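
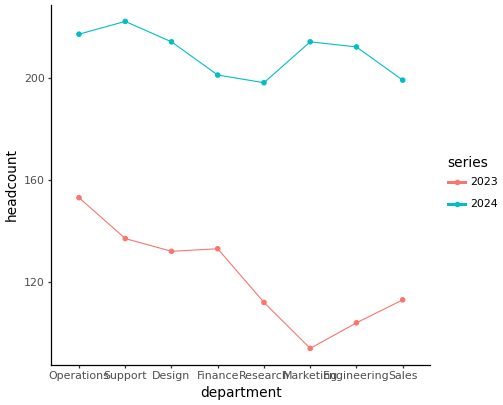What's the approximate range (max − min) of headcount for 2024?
≈ 20

Max Support ≈ 220, min Research ≈ 200; range ≈ 20.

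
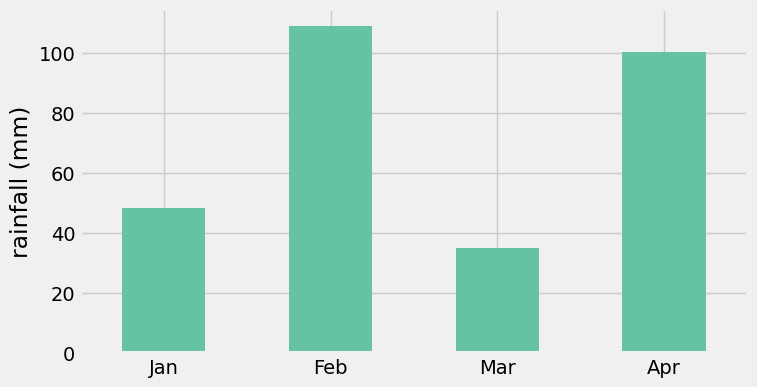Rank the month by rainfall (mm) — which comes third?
Top 4: Feb ≈ 110, Apr ≈ 100, Jan ≈ 50, Mar ≈ 40.

Jan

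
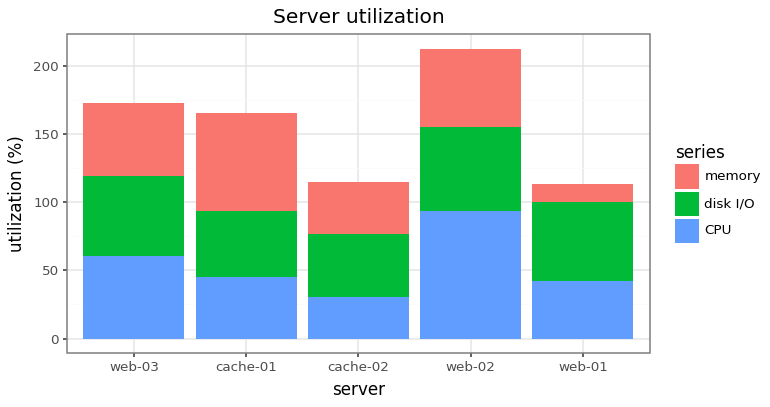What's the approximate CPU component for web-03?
≈ 60

CPU top ≈ 60, bottom ≈ 0; segment ≈ 60.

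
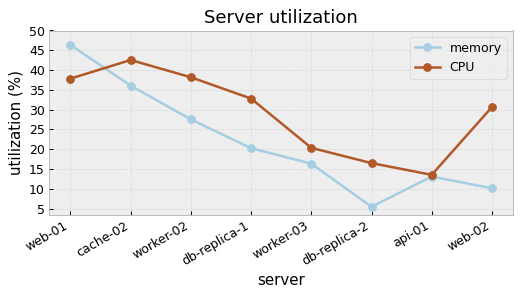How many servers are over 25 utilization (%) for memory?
3

Above 25: web-01, cache-02, worker-02.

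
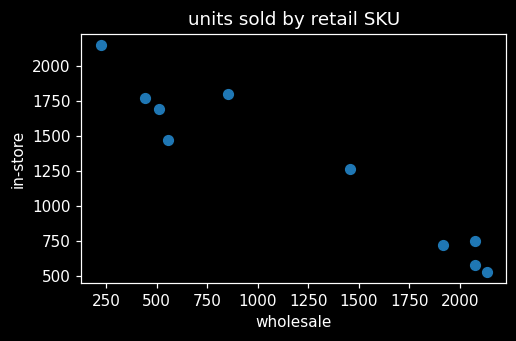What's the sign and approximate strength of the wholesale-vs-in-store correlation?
Points are negatively correlated; strong (|r| ≈ 1.0).

negative, strong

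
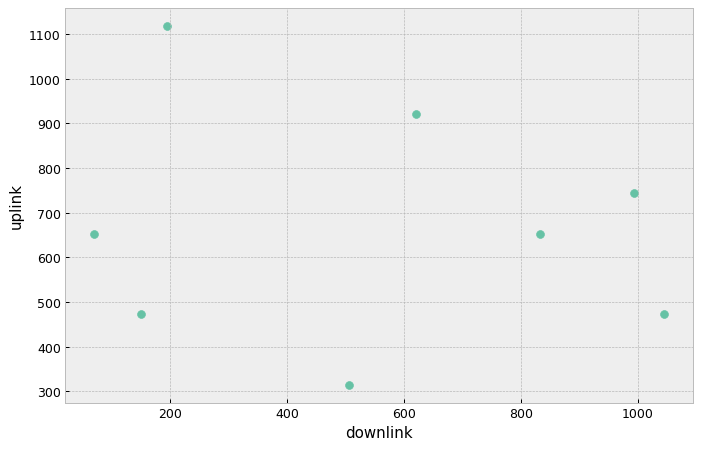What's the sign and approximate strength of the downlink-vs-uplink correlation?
no clear correlation

Points are roughly uncorrelated; weak (|r| ≈ 0.2).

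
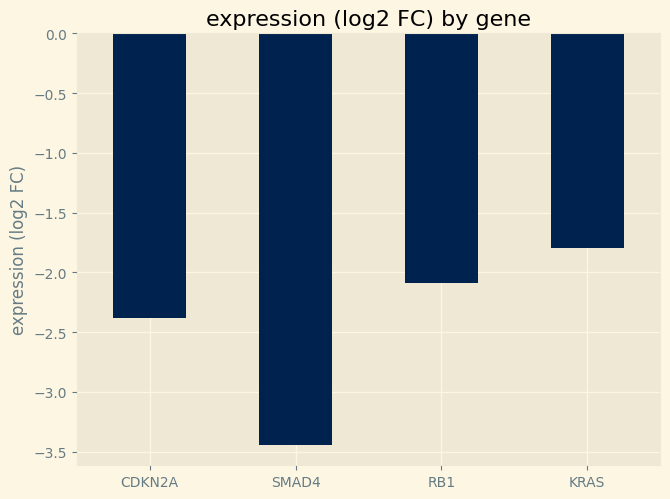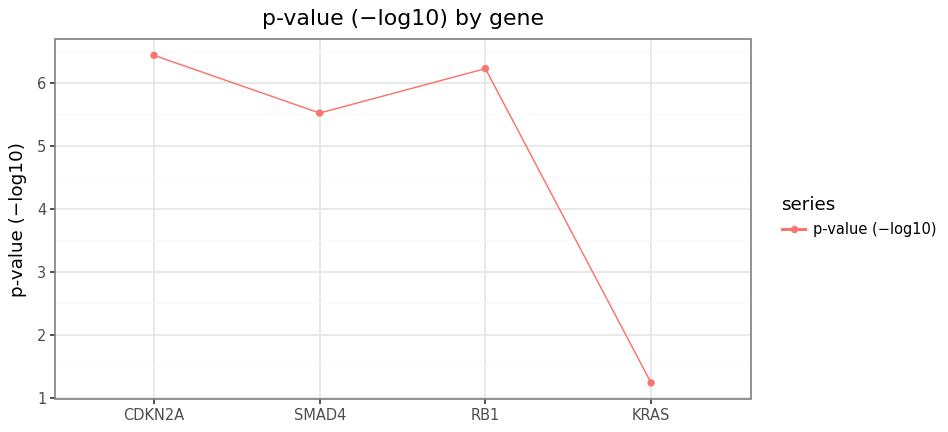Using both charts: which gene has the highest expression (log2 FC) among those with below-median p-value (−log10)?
KRAS

Chart 2 median p-value (−log10) ≈ 6; below-median genes: SMAD4, KRAS. Among those, KRAS has the highest expression (log2 FC) (≈ -2).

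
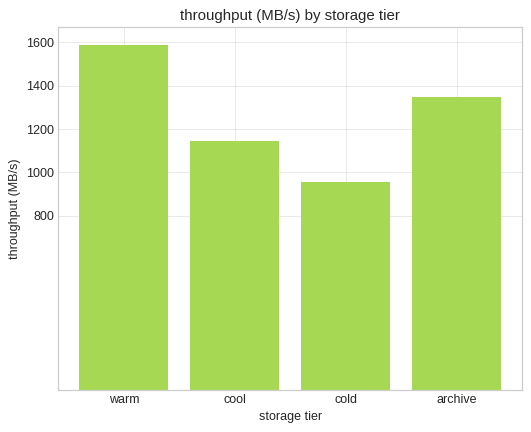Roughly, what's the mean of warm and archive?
≈ 1500

(1600 + 1400) / 2 ≈ 1500.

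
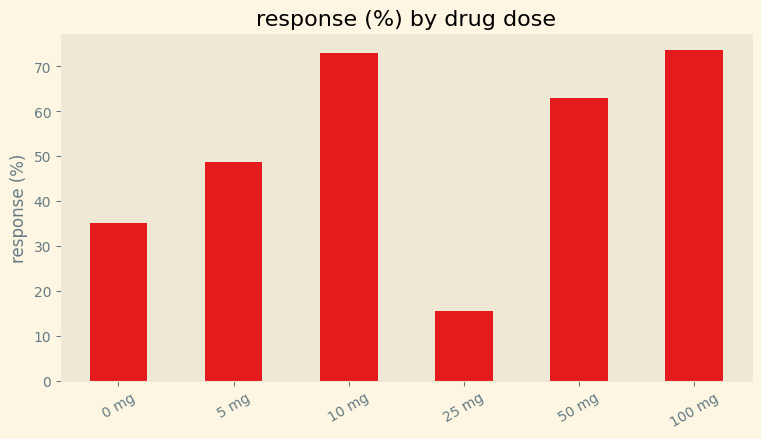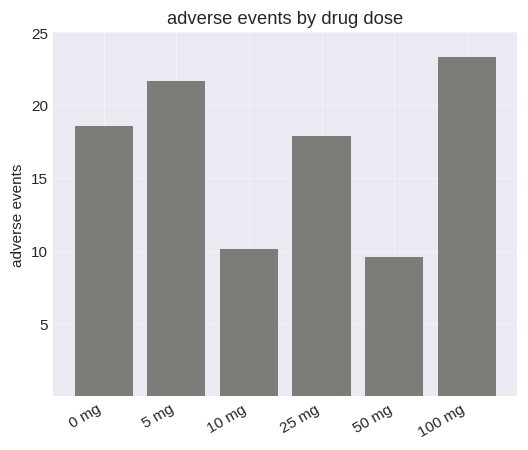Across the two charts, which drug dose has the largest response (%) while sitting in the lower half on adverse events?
Chart 2 median adverse events ≈ 20; below-median drug doses: 10 mg, 25 mg, 50 mg. Among those, 10 mg has the highest response (%) (≈ 70).

10 mg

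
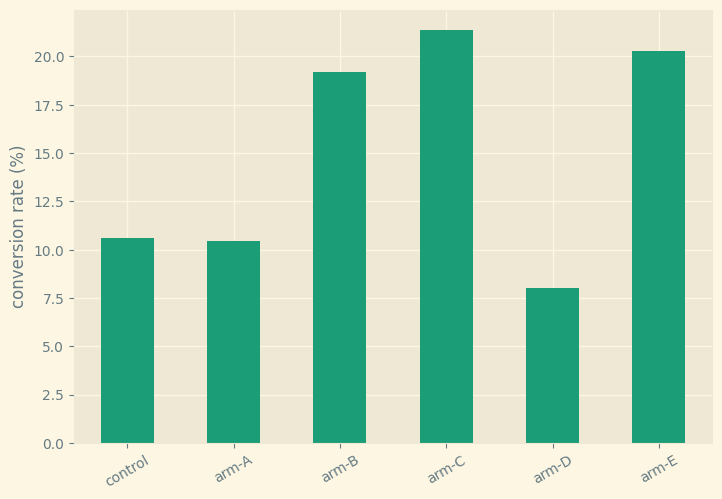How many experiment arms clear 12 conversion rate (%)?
Above 12: arm-B, arm-C, arm-E.

3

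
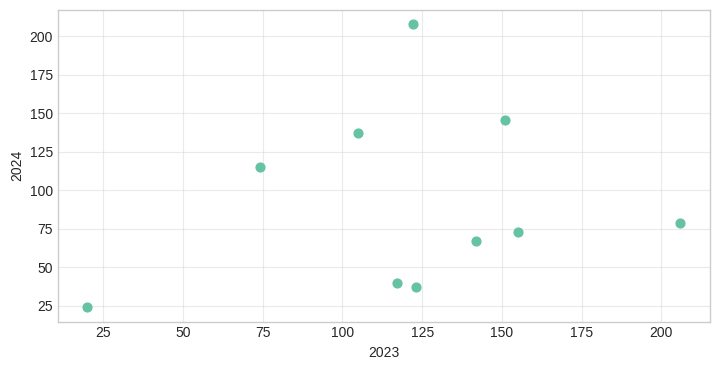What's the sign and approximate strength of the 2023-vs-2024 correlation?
Points are roughly uncorrelated; weak (|r| ≈ 0.2).

no clear correlation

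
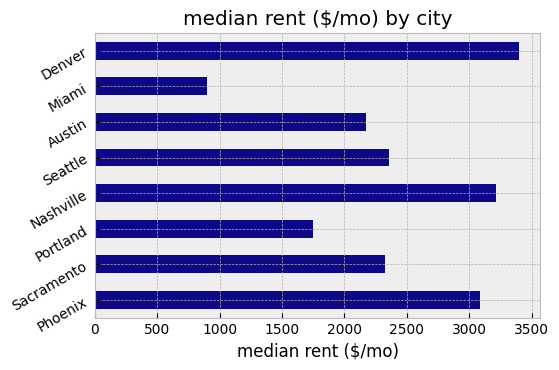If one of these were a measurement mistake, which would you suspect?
Miami ≈ 1000; the rest sit between ≈ 1500 and ≈ 3500.

Miami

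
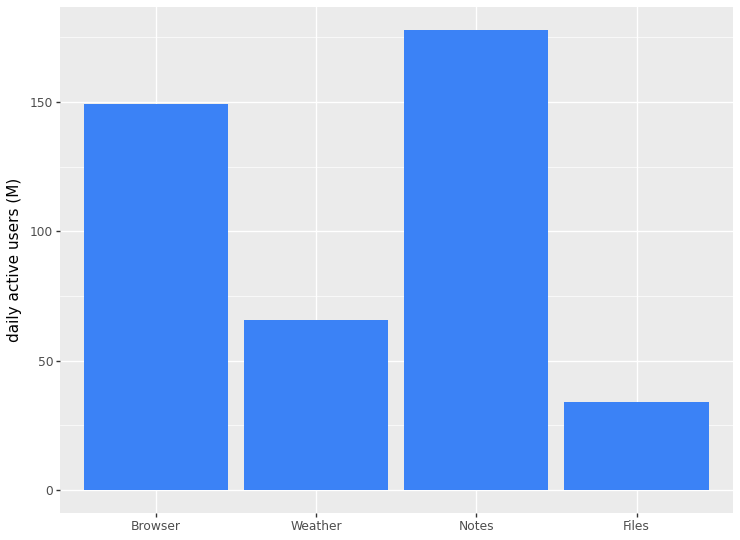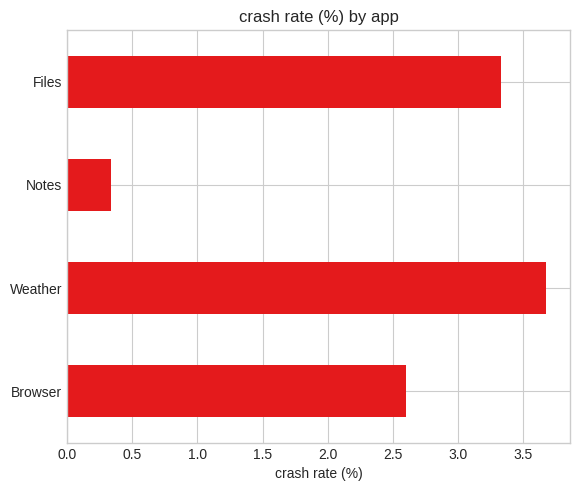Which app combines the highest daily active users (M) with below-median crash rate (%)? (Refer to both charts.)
Notes

Chart 2 median crash rate (%) ≈ 3; below-median apps: Browser, Notes. Among those, Notes has the highest daily active users (M) (≈ 180).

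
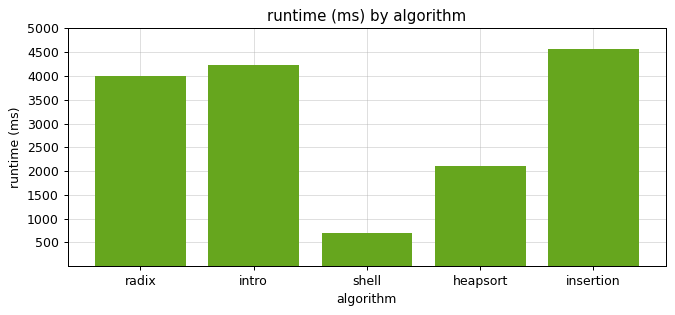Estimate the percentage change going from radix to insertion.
≈ +12.5%

radix ≈ 4000, insertion ≈ 4500; (4500 − 4000) / 4000 ≈ +12.5%.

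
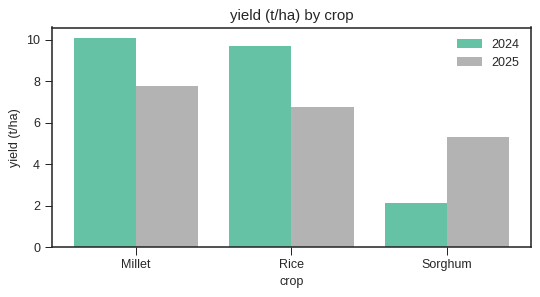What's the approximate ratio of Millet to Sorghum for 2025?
≈ 1.6×

Millet ≈ 8, Sorghum ≈ 5; 8/5 ≈ 1.6.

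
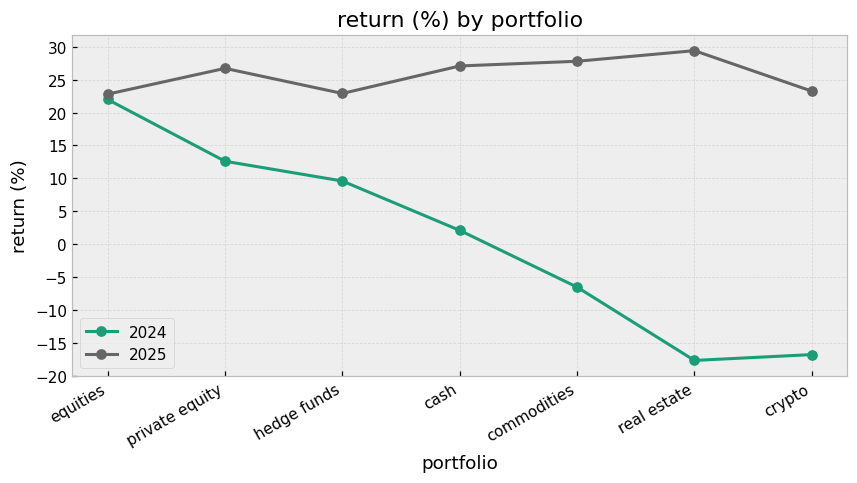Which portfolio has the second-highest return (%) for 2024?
private equity

Top 3 for 2024: equities ≈ 20, private equity ≈ 15, hedge funds ≈ 10.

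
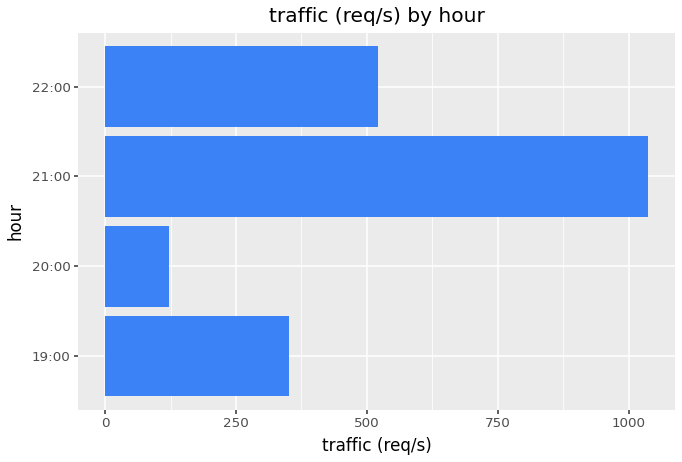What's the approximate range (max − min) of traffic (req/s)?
Max 21:00 ≈ 1000, min 20:00 ≈ 100; range ≈ 900.

≈ 900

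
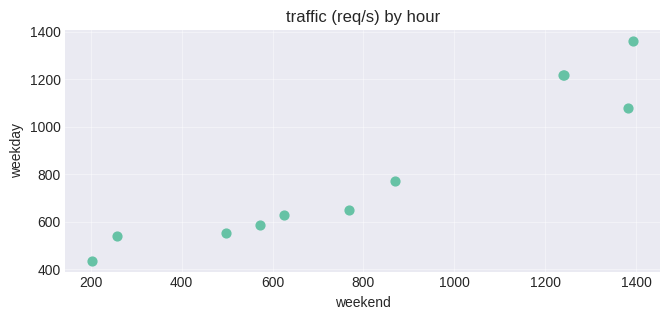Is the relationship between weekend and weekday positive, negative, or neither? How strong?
positive, strong

Points are positively correlated; strong (|r| ≈ 1.0).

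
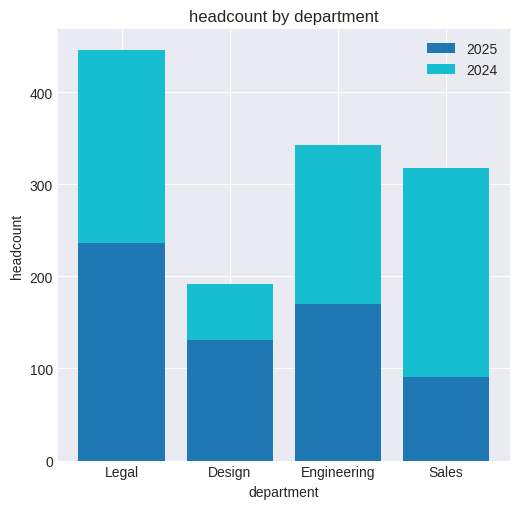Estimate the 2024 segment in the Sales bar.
2024 top ≈ 300, bottom ≈ 100; segment ≈ 200.

≈ 200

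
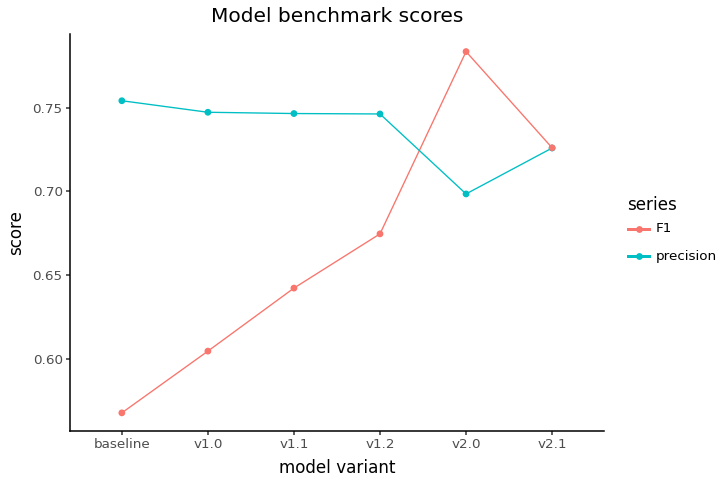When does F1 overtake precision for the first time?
v1.2: F1 ≈ 0.68 vs precision ≈ 0.74 (not yet); v2.0: F1 ≈ 0.78 vs precision ≈ 0.70 (first crossover).

v2.0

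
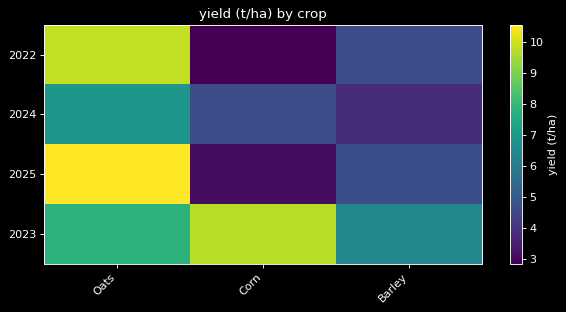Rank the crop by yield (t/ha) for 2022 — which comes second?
Barley

Top 3 for 2022: Oats ≈ 10, Barley ≈ 5, Corn ≈ 3.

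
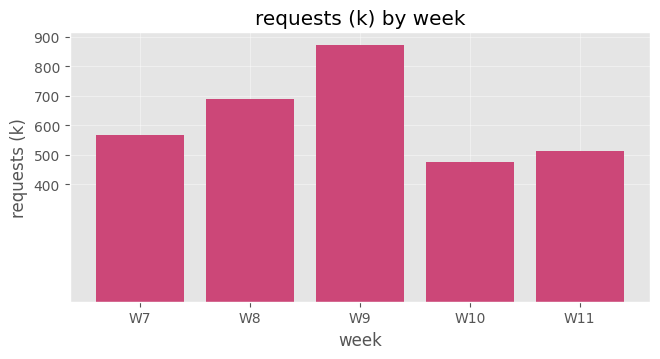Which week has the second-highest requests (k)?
W8

Top 3: W9 ≈ 900, W8 ≈ 700, W7 ≈ 600.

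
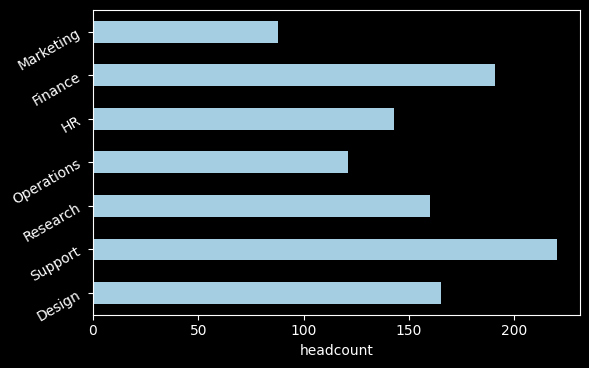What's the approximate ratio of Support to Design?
≈ 1.38×

Support ≈ 220, Design ≈ 160; 220/160 ≈ 1.38.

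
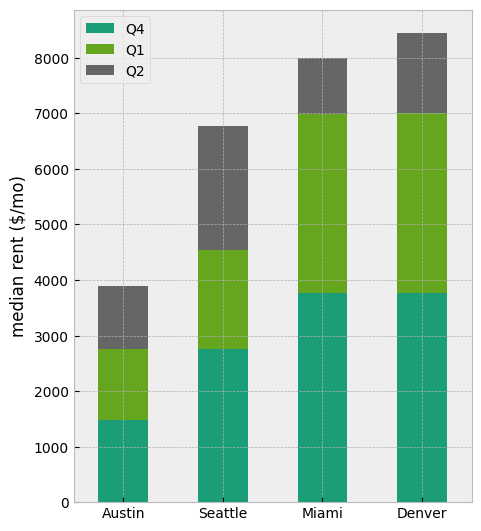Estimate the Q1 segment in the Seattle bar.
Q1 top ≈ 5000, bottom ≈ 3000; segment ≈ 2000.

≈ 2000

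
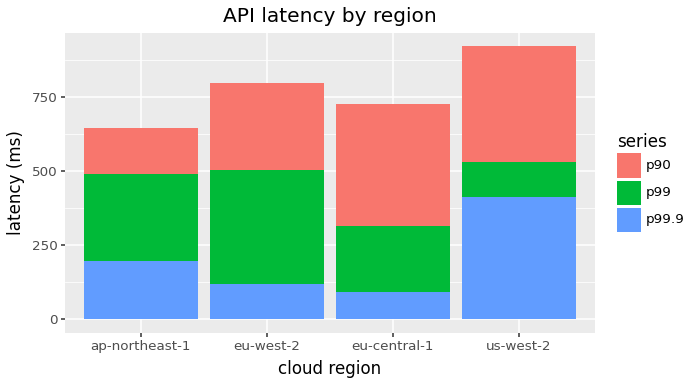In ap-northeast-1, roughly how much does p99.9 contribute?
p99.9 top ≈ 200, bottom ≈ 0; segment ≈ 200.

≈ 200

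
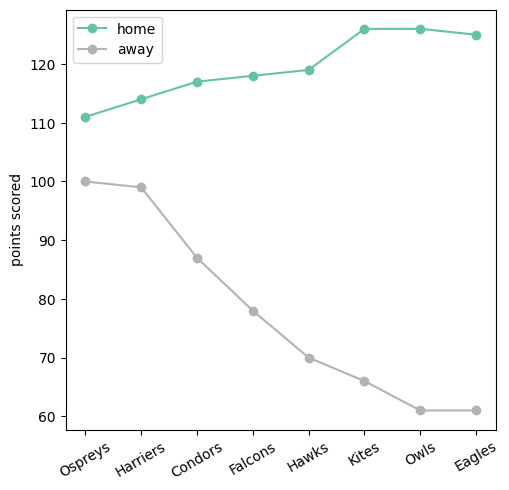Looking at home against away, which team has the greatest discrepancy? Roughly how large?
Owls: home ≈ 130, away ≈ 60 → gap ≈ 70. Next-largest (Eagles) is only ≈ 60.

Owls, ≈ 70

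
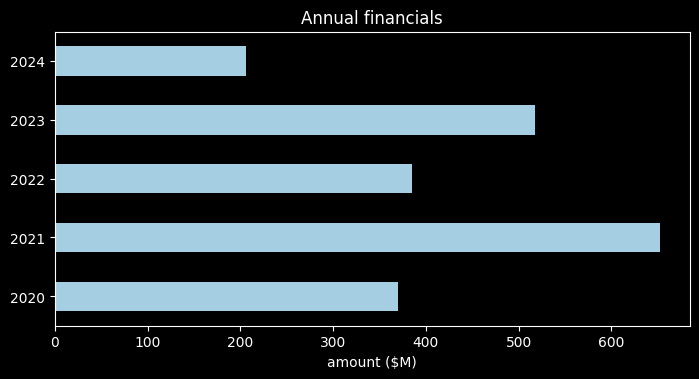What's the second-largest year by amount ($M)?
2023

Top 3: 2021 ≈ 700, 2023 ≈ 500, 2022 ≈ 400.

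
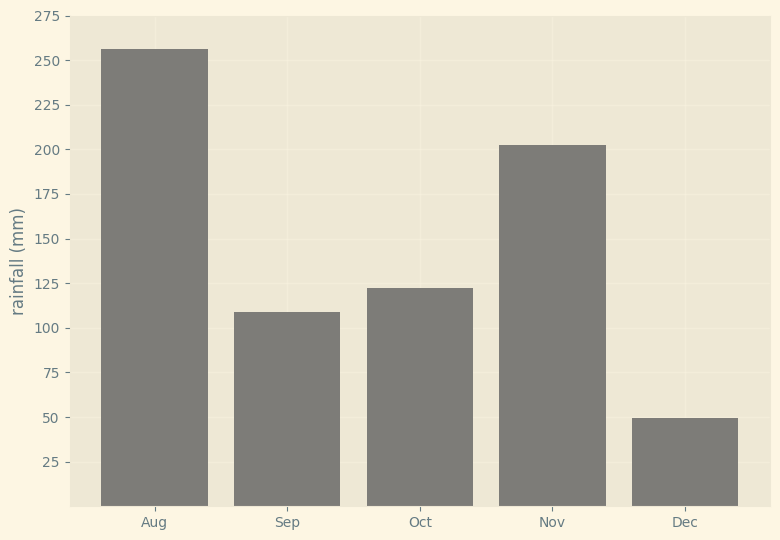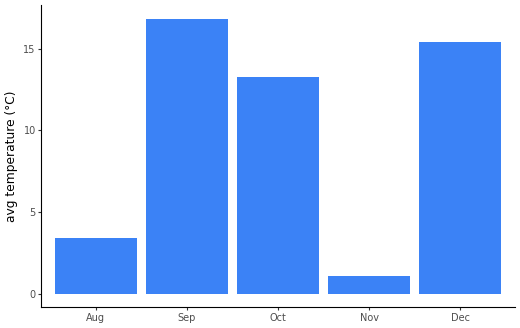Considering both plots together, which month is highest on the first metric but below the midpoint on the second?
Aug

Chart 2 median avg temperature (°C) ≈ 14; below-median months: Aug, Nov. Among those, Aug has the highest rainfall (mm) (≈ 250).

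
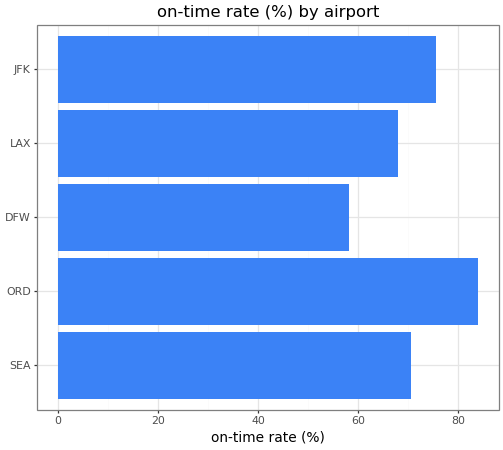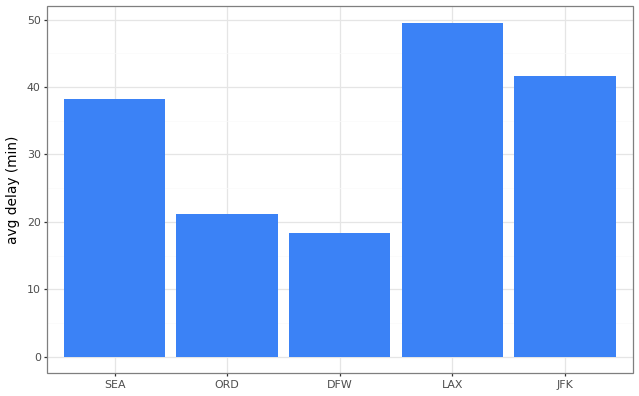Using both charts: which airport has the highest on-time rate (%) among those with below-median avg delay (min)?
Chart 2 median avg delay (min) ≈ 40; below-median airports: ORD, DFW. Among those, ORD has the highest on-time rate (%) (≈ 80).

ORD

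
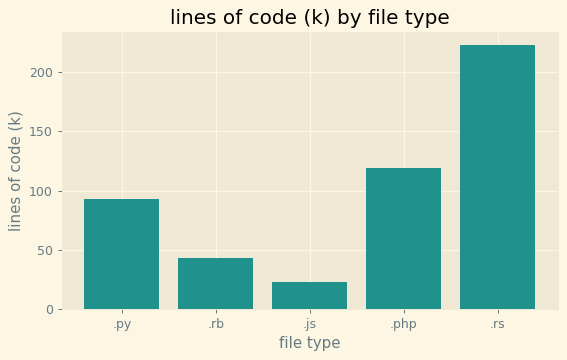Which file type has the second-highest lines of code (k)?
Top 3: .rs ≈ 220, .php ≈ 120, .py ≈ 100.

.php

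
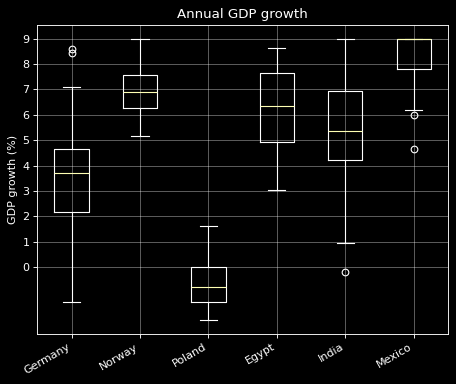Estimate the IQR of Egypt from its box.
Q3 ≈ 8, Q1 ≈ 5; IQR ≈ 3.

≈ 3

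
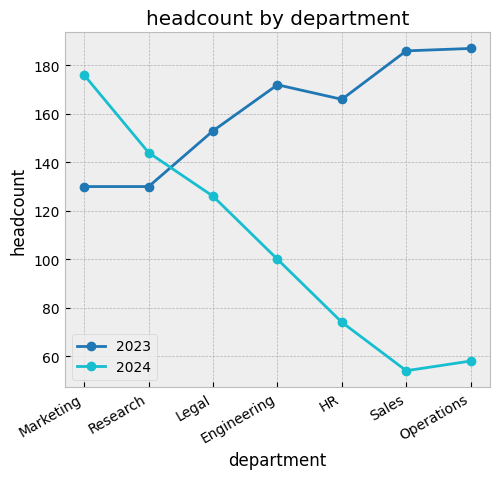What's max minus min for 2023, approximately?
≈ 60

Max Operations ≈ 180, min Marketing ≈ 120; range ≈ 60.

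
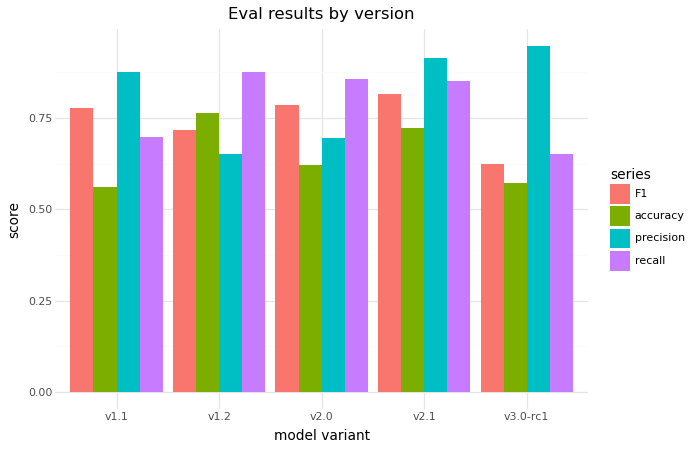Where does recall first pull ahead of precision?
v1.1: recall ≈ 0.7 vs precision ≈ 0.9 (not yet); v1.2: recall ≈ 0.9 vs precision ≈ 0.7 (first crossover).

v1.2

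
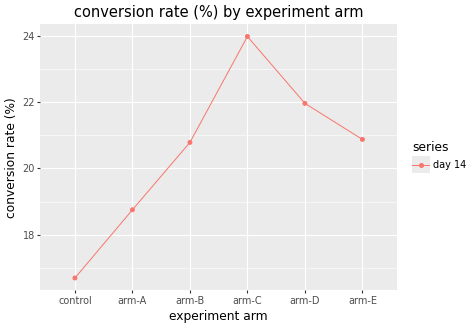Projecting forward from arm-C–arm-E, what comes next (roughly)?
≈ 19.5

Last three: 24, 22, 21 → slope ≈ -1.5/step → next ≈ 19.5.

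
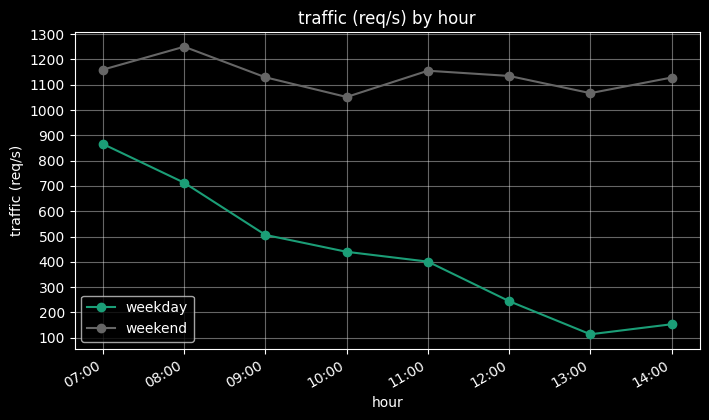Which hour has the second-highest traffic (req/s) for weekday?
08:00

Top 3 for weekday: 07:00 ≈ 900, 08:00 ≈ 700, 09:00 ≈ 500.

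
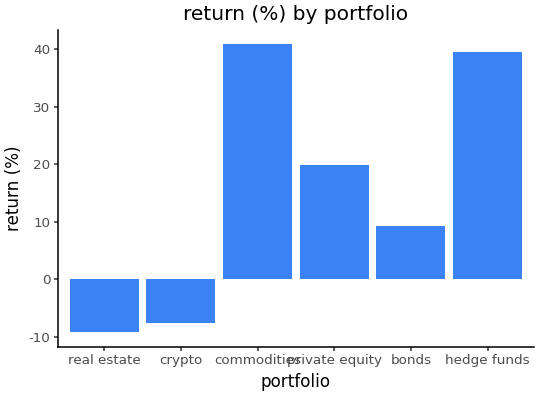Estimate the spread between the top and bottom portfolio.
Max commodities ≈ 40, min real estate ≈ -10; range ≈ 50.

≈ 50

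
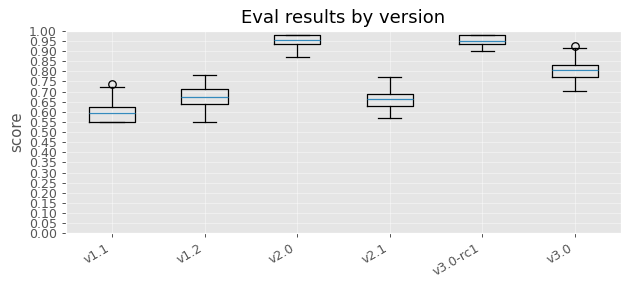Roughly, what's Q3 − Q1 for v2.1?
≈ 0.05

Q3 ≈ 0.70, Q1 ≈ 0.65; IQR ≈ 0.05.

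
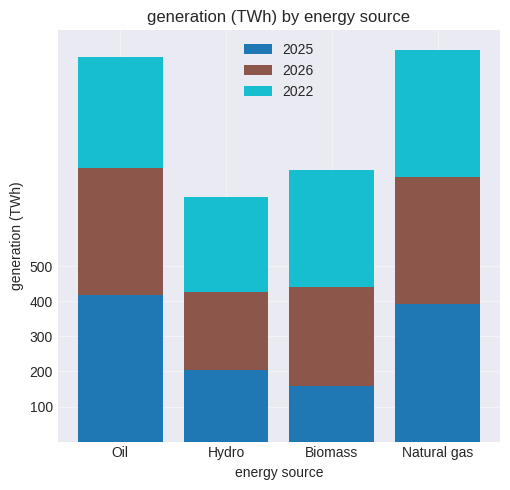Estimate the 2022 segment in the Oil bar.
2022 top ≈ 1100, bottom ≈ 800; segment ≈ 300.

≈ 300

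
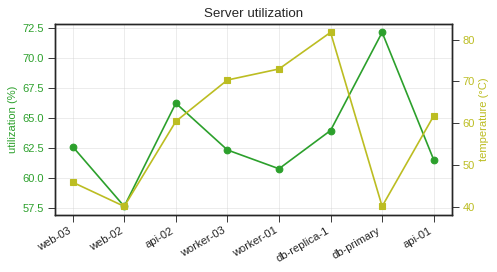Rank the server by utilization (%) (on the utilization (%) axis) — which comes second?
api-02

Top 3 (on the utilization (%) axis): db-primary ≈ 72, api-02 ≈ 66, db-replica-1 ≈ 64.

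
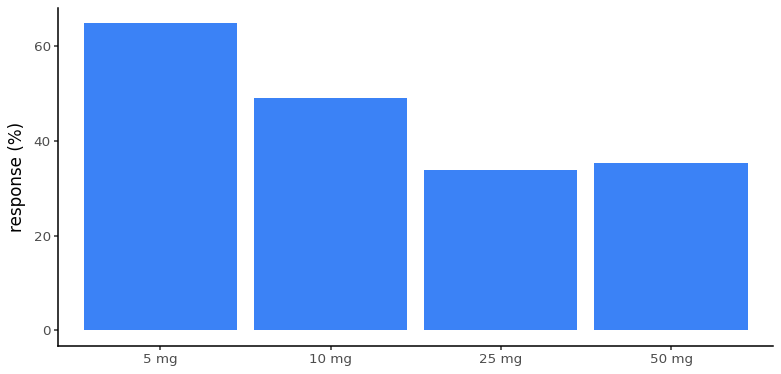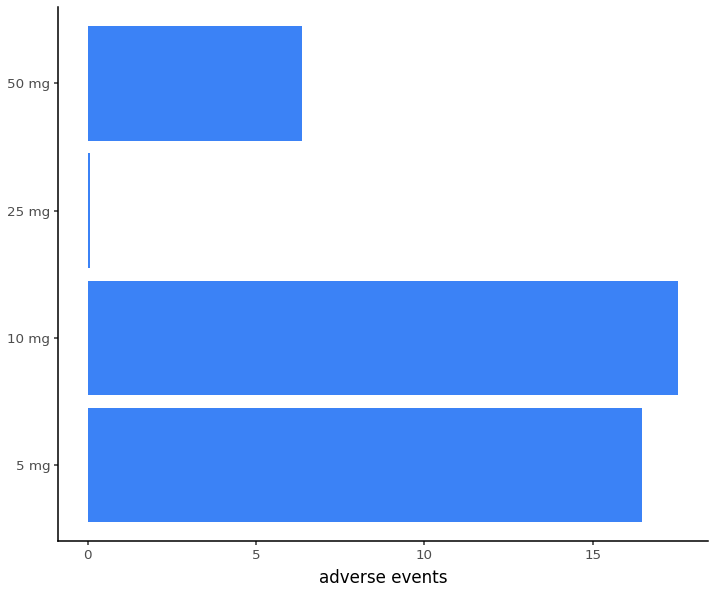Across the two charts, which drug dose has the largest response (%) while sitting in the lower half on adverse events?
Chart 2 median adverse events ≈ 12; below-median drug doses: 25 mg, 50 mg. Among those, 50 mg has the highest response (%) (≈ 40).

50 mg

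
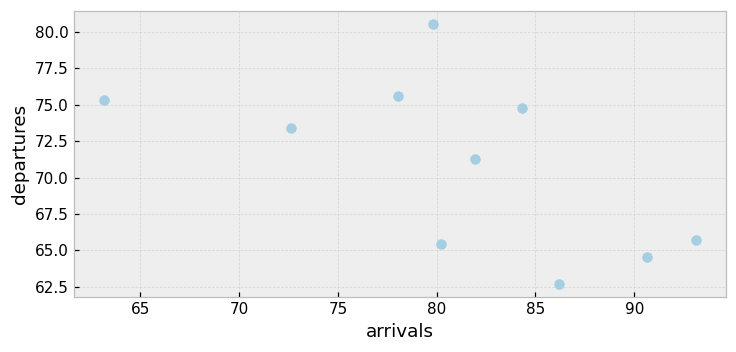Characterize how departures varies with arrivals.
Points are negatively correlated; moderate (|r| ≈ 0.6).

negative, moderate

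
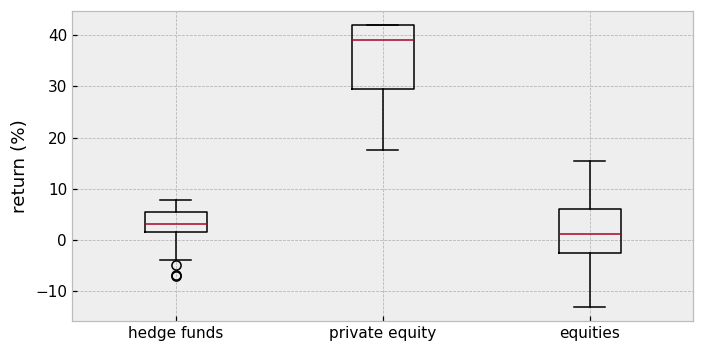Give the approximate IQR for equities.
Q3 ≈ 5, Q1 ≈ -5; IQR ≈ 10.

≈ 10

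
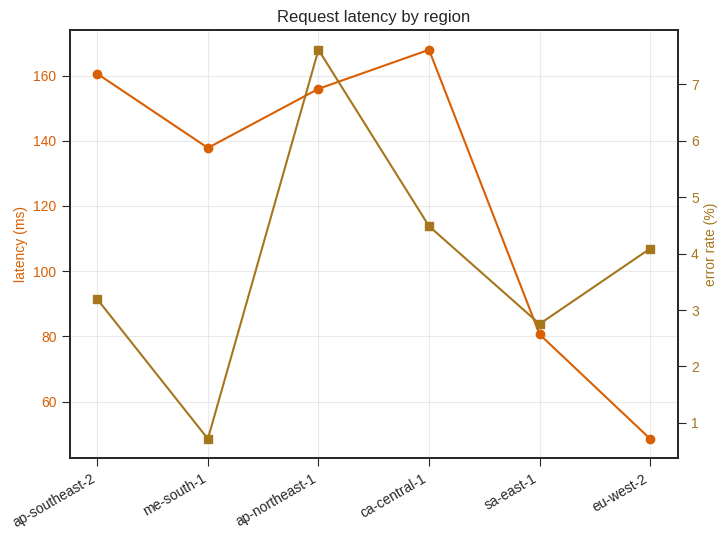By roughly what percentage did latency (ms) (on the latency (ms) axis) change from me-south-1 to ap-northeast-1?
≈ +14.3%

me-south-1 ≈ 140, ap-northeast-1 ≈ 160; (160 − 140) / 140 ≈ +14.3%.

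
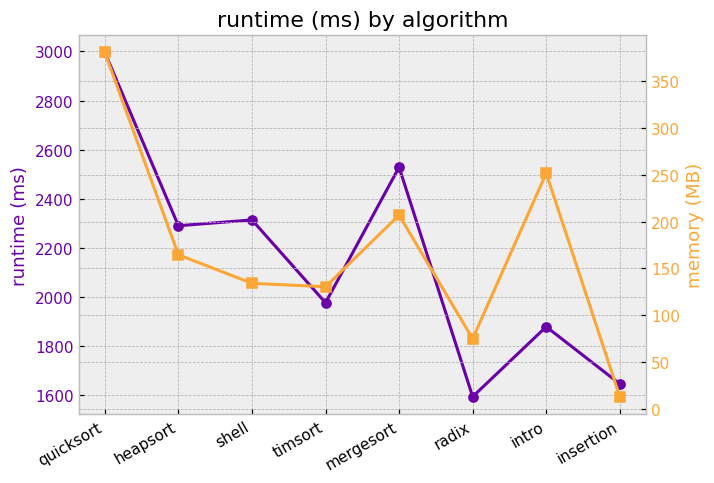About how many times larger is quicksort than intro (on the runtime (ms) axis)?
quicksort ≈ 3000, intro ≈ 1800; 3000/1800 ≈ 1.67.

≈ 1.67×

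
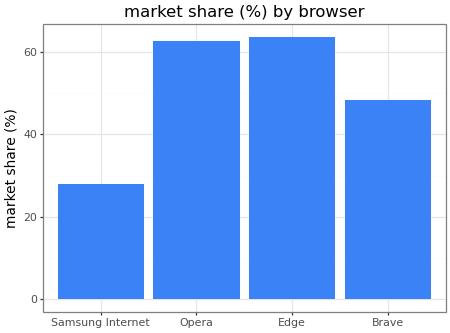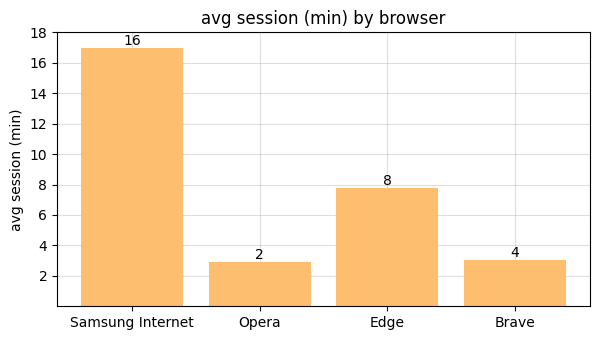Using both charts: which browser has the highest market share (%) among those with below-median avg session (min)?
Opera

Chart 2 median avg session (min) ≈ 6; below-median browsers: Opera, Brave. Among those, Opera has the highest market share (%) (≈ 60).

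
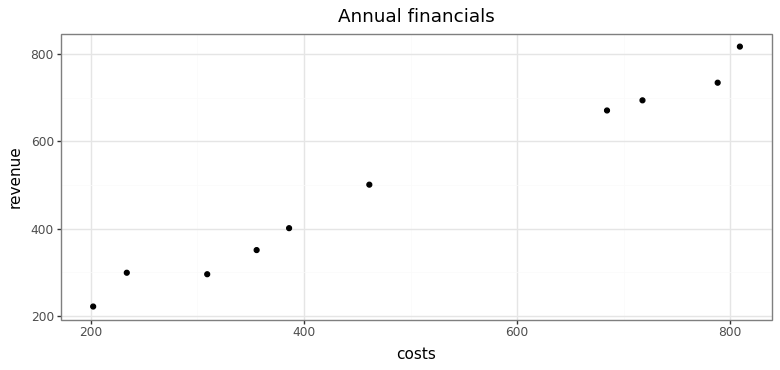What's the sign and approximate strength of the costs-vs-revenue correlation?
Points are positively correlated; strong (|r| ≈ 1.0).

positive, strong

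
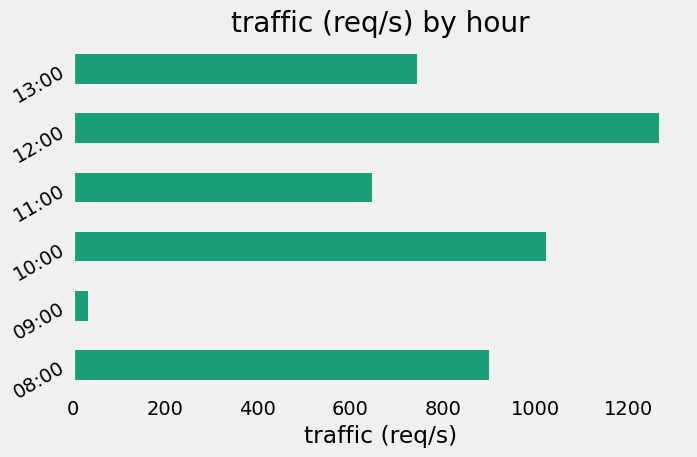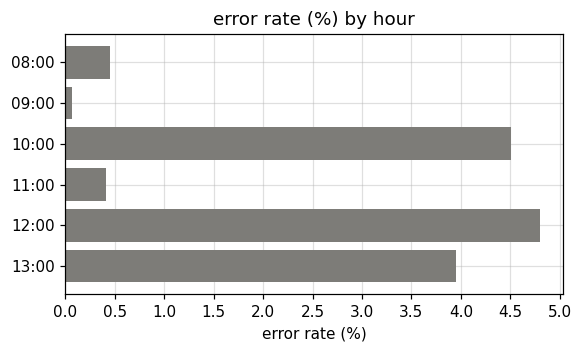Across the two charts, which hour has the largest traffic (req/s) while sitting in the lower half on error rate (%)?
Chart 2 median error rate (%) ≈ 2; below-median hours: 08:00, 09:00, 11:00. Among those, 08:00 has the highest traffic (req/s) (≈ 1000).

08:00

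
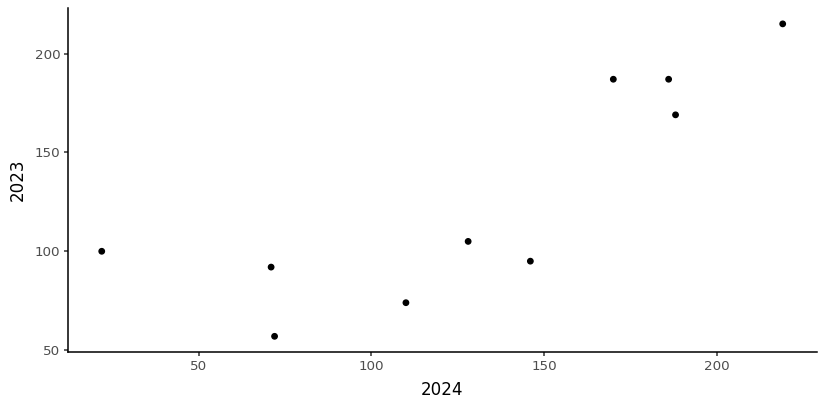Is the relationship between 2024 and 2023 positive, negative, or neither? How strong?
positive, strong

Points are positively correlated; strong (|r| ≈ 0.8).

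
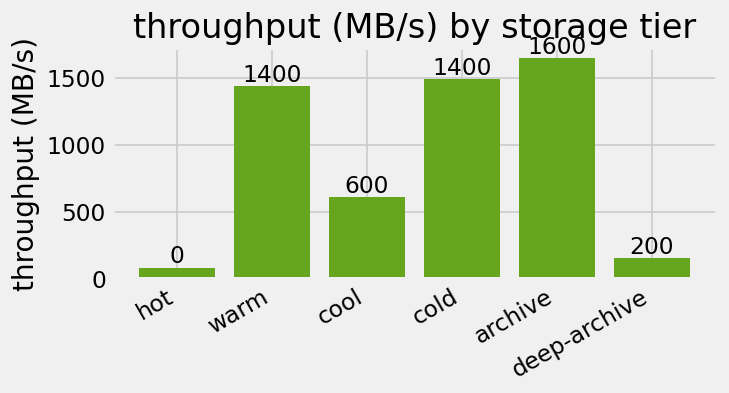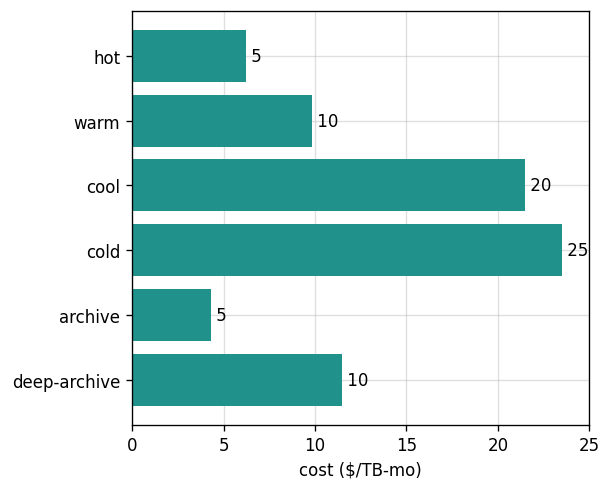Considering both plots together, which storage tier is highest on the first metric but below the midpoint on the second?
Chart 2 median cost ($/TB-mo) ≈ 10; below-median storage tiers: hot, warm, archive. Among those, archive has the highest throughput (MB/s) (≈ 1600).

archive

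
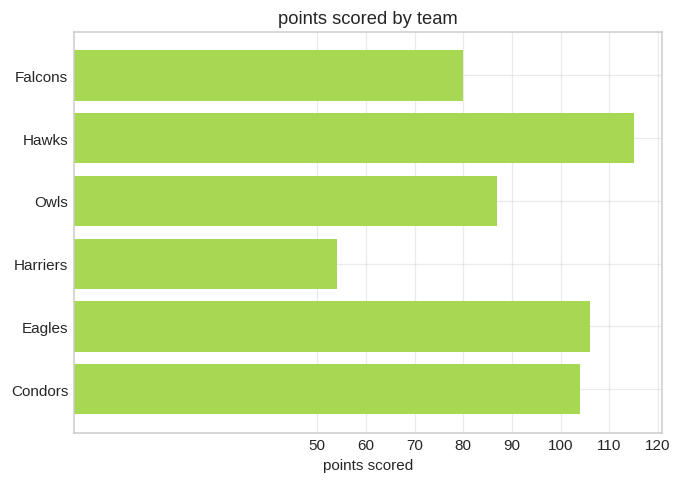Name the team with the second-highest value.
Eagles

Top 3: Hawks ≈ 120, Eagles ≈ 110, Condors ≈ 100.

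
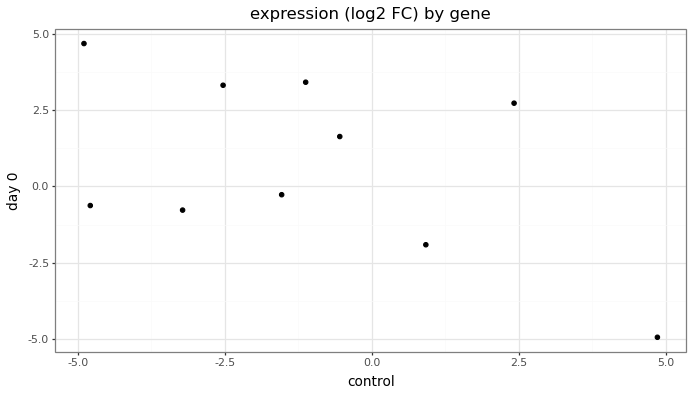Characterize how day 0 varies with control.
negative, moderate

Points are negatively correlated; moderate (|r| ≈ 0.5).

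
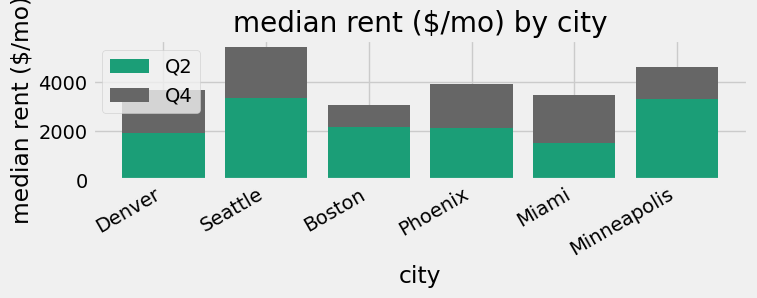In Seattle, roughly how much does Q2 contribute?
Q2 top ≈ 3500, bottom ≈ 0; segment ≈ 3500.

≈ 3500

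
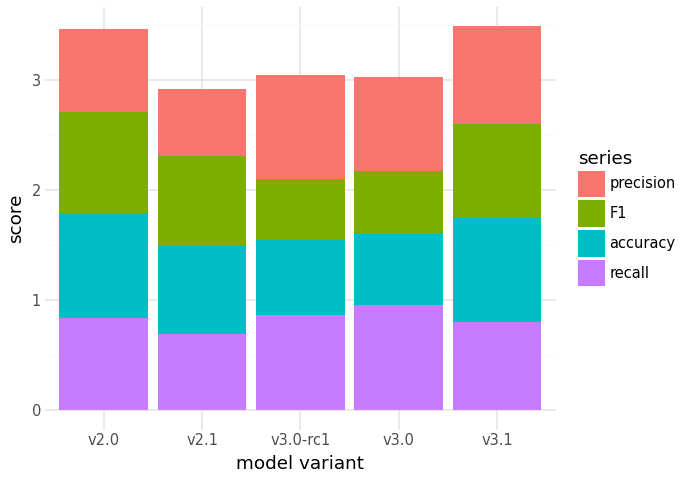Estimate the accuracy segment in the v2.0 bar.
≈ 1.0

accuracy top ≈ 2.0, bottom ≈ 1.0; segment ≈ 1.0.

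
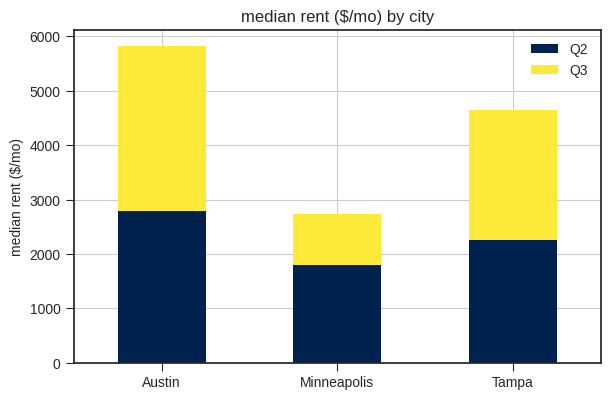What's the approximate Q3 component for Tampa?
≈ 2000

Q3 top ≈ 4500, bottom ≈ 2500; segment ≈ 2000.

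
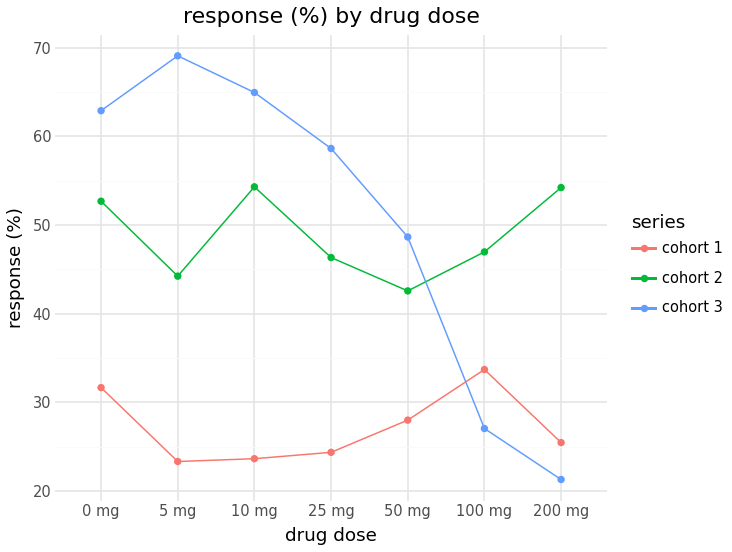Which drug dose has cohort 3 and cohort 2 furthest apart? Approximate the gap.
200 mg: cohort 3 ≈ 20, cohort 2 ≈ 55 → gap ≈ 35. Next-largest (5 mg) is only ≈ 25.

200 mg, ≈ 35 %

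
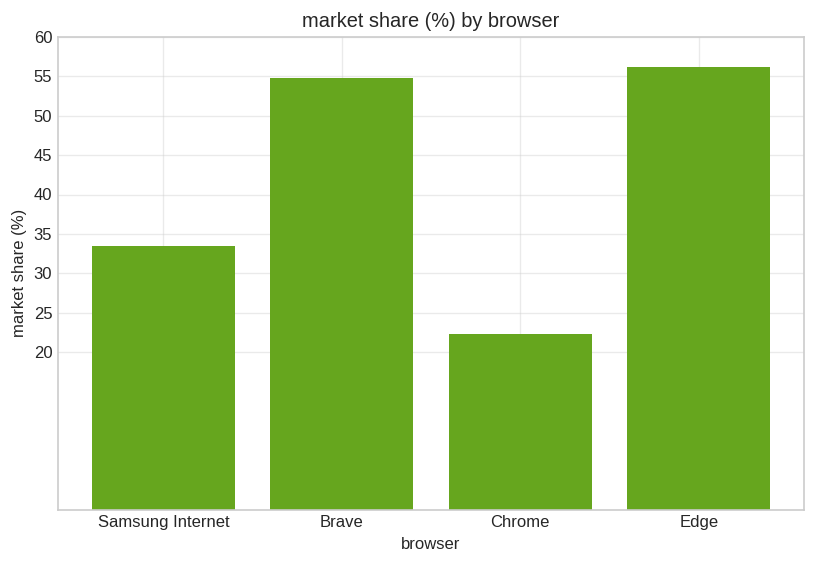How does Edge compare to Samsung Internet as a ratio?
≈ 1.57×

Edge ≈ 55, Samsung Internet ≈ 35; 55/35 ≈ 1.57.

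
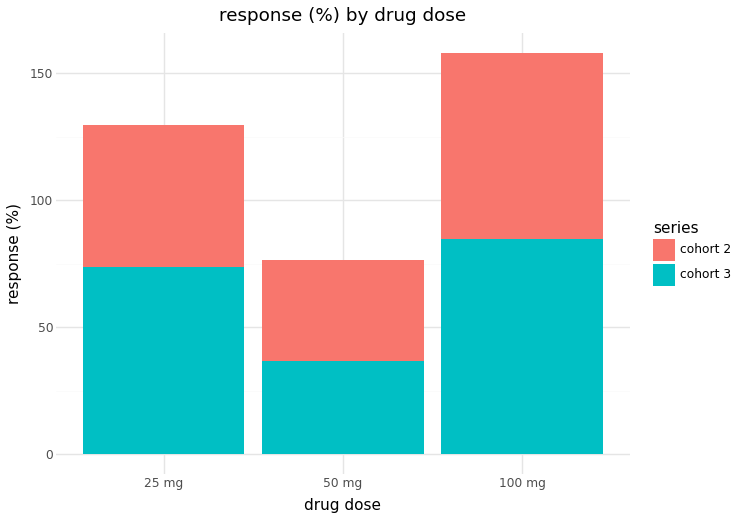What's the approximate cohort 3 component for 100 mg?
cohort 3 top ≈ 80, bottom ≈ 0; segment ≈ 80.

≈ 80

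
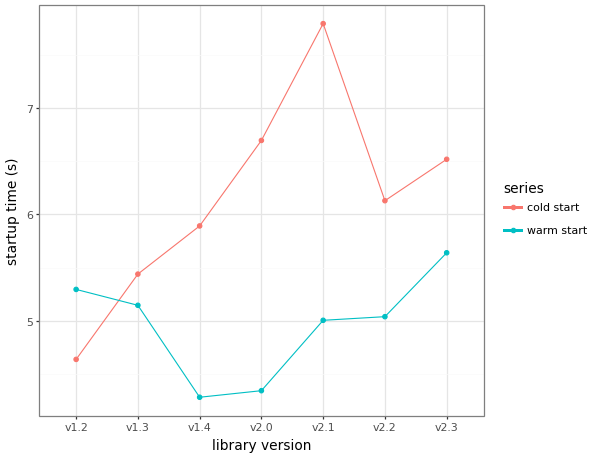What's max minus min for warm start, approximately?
Max v2.3 ≈ 5.5, min v1.4 ≈ 4.5; range ≈ 1.0.

≈ 1.0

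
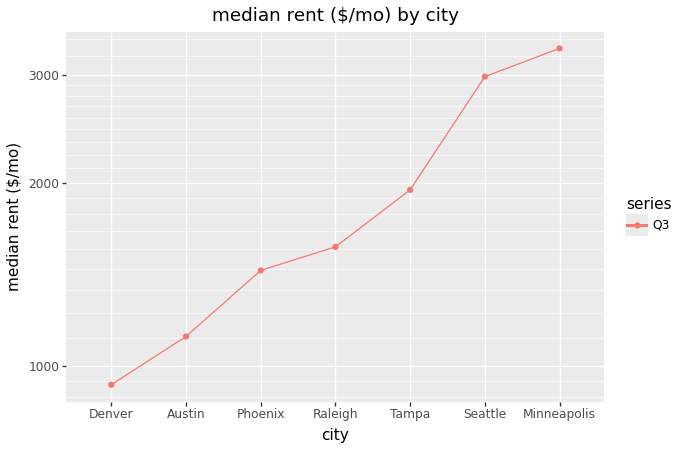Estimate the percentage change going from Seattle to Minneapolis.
≈ +13.3%

Seattle ≈ 3000, Minneapolis ≈ 3400; (3400 − 3000) / 3000 ≈ +13.3%.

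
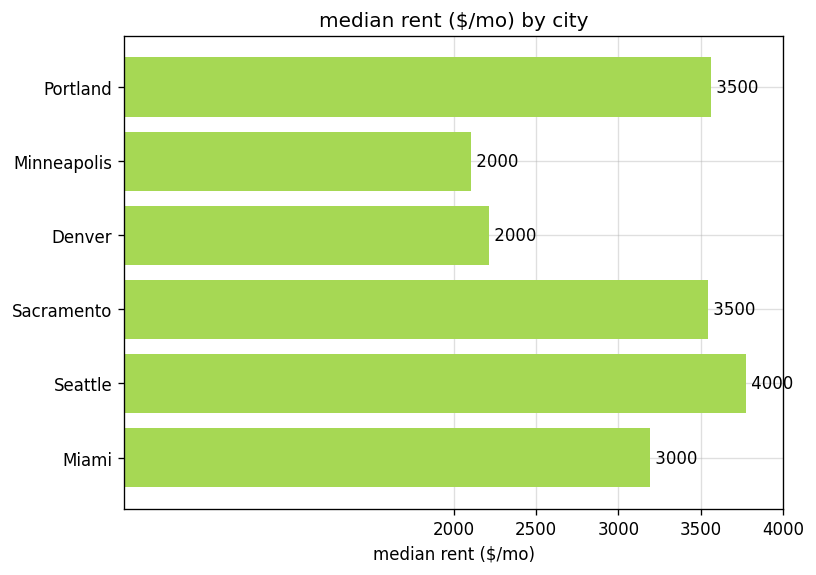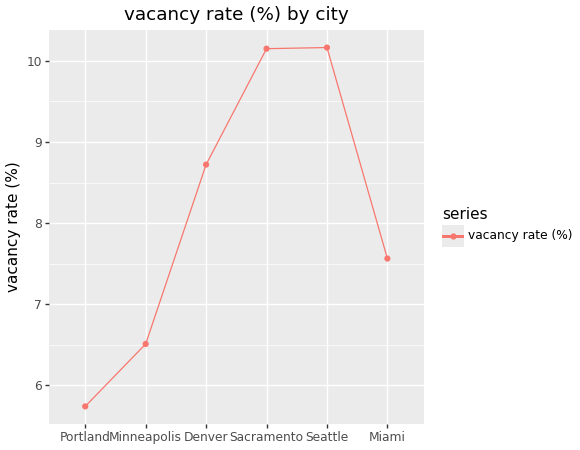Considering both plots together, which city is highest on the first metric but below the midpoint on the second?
Chart 2 median vacancy rate (%) ≈ 8; below-median cities: Portland, Minneapolis, Miami. Among those, Portland has the highest median rent ($/mo) (≈ 3500).

Portland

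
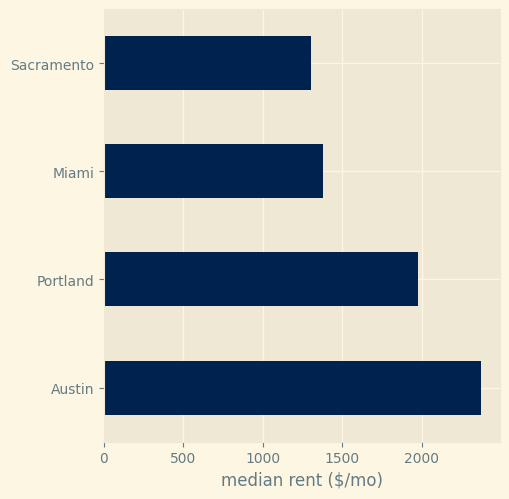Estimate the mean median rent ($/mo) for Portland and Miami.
(2000 + 1400) / 2 ≈ 1700.

≈ 1700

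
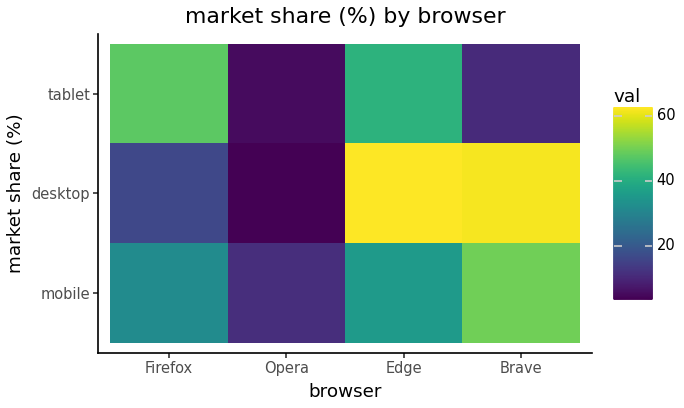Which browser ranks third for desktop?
Firefox

Top 4 for desktop: Edge ≈ 65, Brave ≈ 60, Firefox ≈ 15, Opera ≈ 5.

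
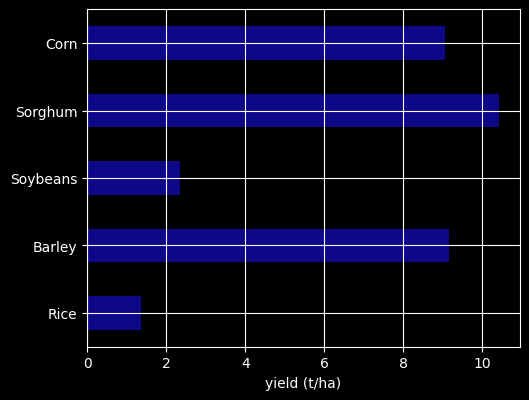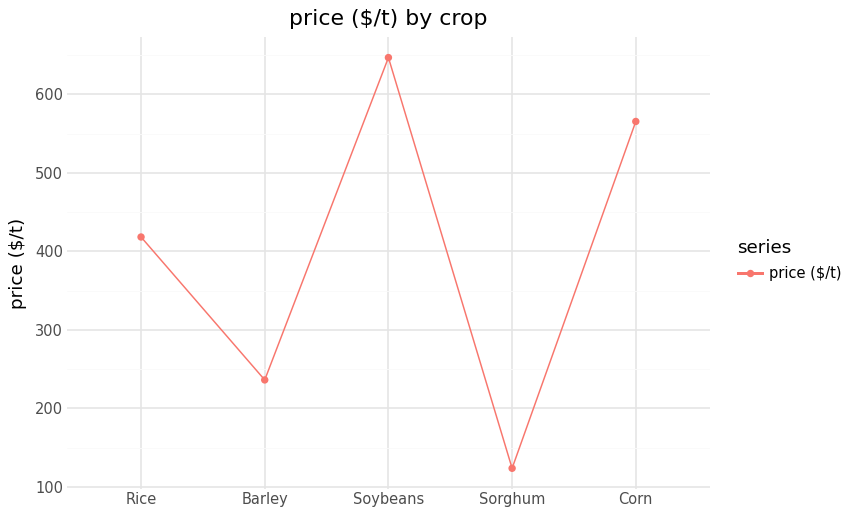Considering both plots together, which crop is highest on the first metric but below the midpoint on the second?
Chart 2 median price ($/t) ≈ 400; below-median crops: Barley, Sorghum. Among those, Sorghum has the highest yield (t/ha) (≈ 10).

Sorghum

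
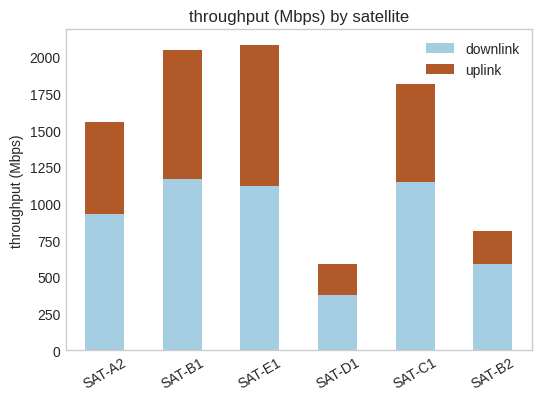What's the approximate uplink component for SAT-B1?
≈ 800

uplink top ≈ 2000, bottom ≈ 1200; segment ≈ 800.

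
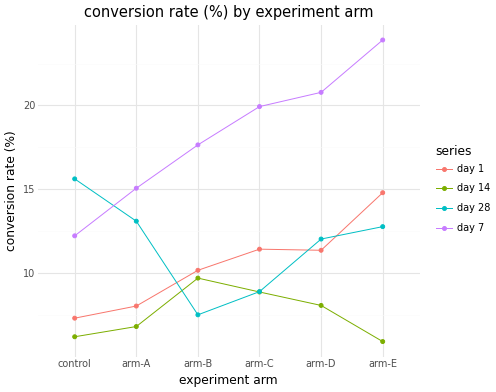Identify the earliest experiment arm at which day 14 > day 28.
arm-B

arm-A: day 14 ≈ 6 vs day 28 ≈ 14 (not yet); arm-B: day 14 ≈ 10 vs day 28 ≈ 8 (first crossover).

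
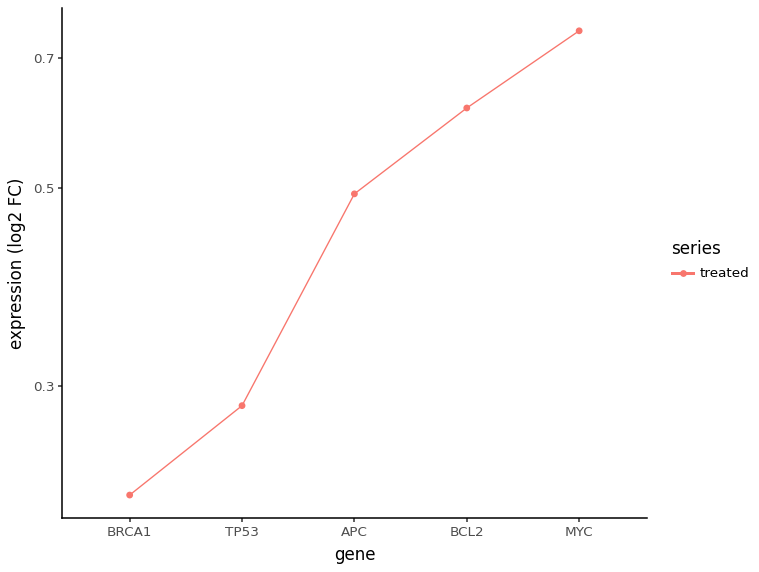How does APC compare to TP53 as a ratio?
≈ 1.67×

APC ≈ 0.50, TP53 ≈ 0.30; 0.50/0.30 ≈ 1.67.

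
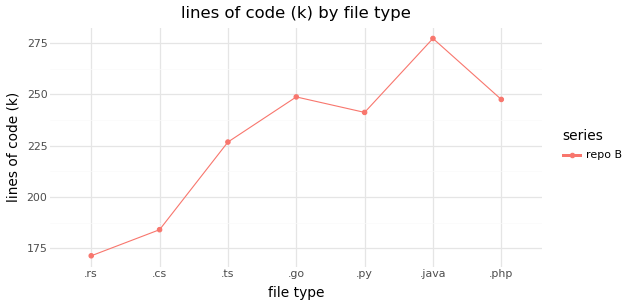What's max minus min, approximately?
≈ 110

Max .java ≈ 280, min .rs ≈ 170; range ≈ 110.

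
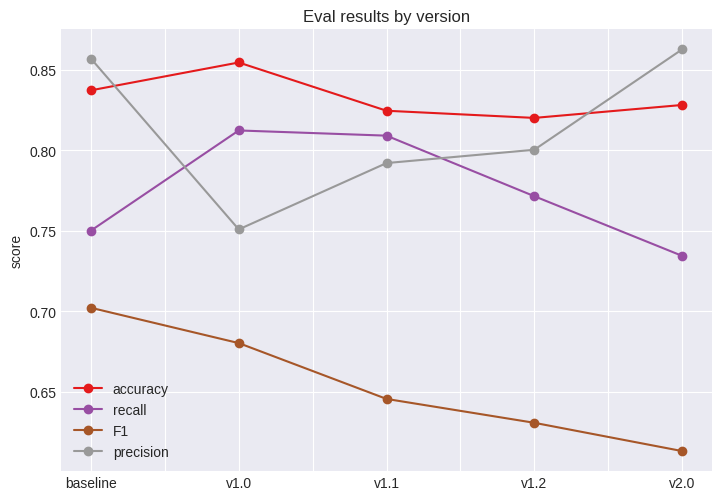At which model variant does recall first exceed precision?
v1.0

baseline: recall ≈ 0.75 vs precision ≈ 0.85 (not yet); v1.0: recall ≈ 0.80 vs precision ≈ 0.75 (first crossover).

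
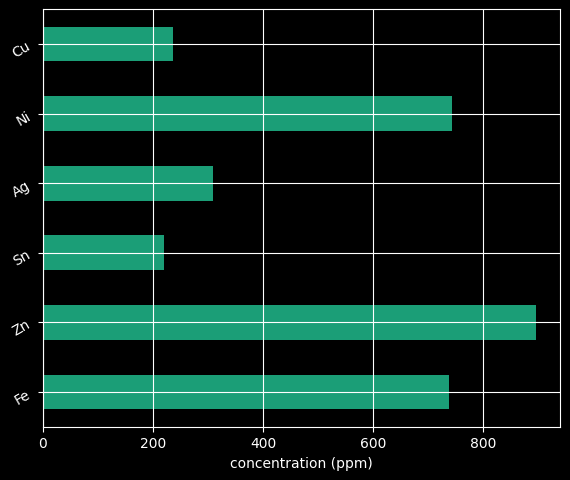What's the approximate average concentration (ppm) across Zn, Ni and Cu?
≈ 600

(900 + 700 + 200) / 3 ≈ 600.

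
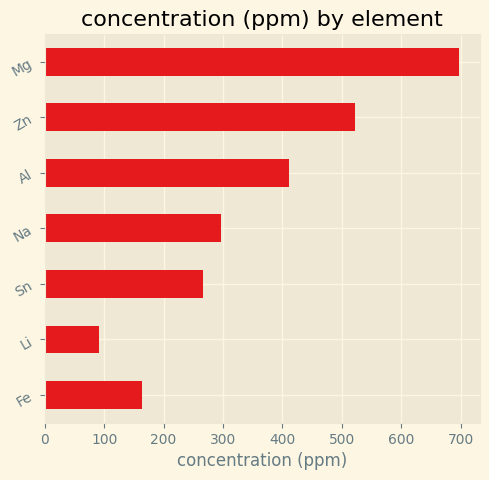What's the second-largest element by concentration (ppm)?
Zn

Top 3: Mg ≈ 700, Zn ≈ 500, Al ≈ 400.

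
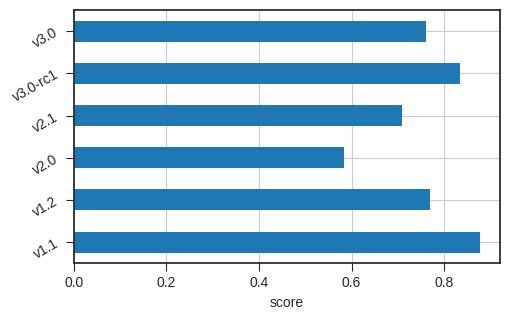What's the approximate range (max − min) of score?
≈ 0.3

Max v1.1 ≈ 0.9, min v2.0 ≈ 0.6; range ≈ 0.3.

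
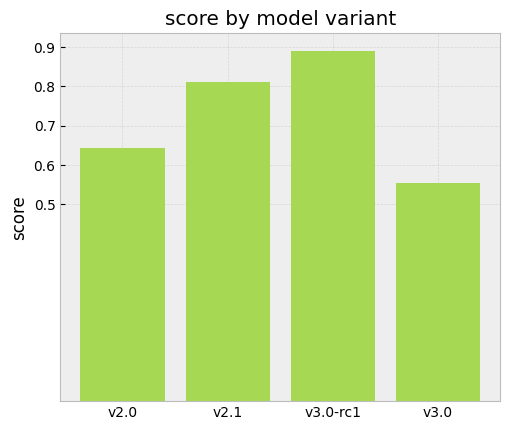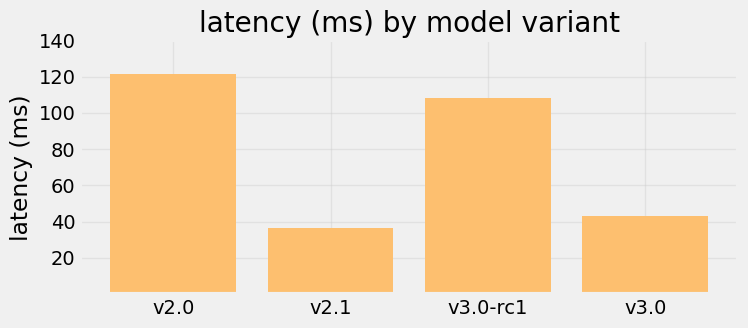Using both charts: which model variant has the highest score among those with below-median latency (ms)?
v2.1

Chart 2 median latency (ms) ≈ 80; below-median model variants: v2.1, v3.0. Among those, v2.1 has the highest score (≈ 0.8).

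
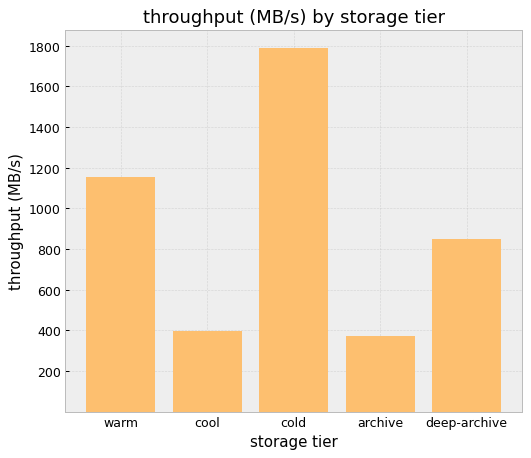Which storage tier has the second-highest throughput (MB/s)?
warm

Top 3: cold ≈ 1800, warm ≈ 1200, deep-archive ≈ 800.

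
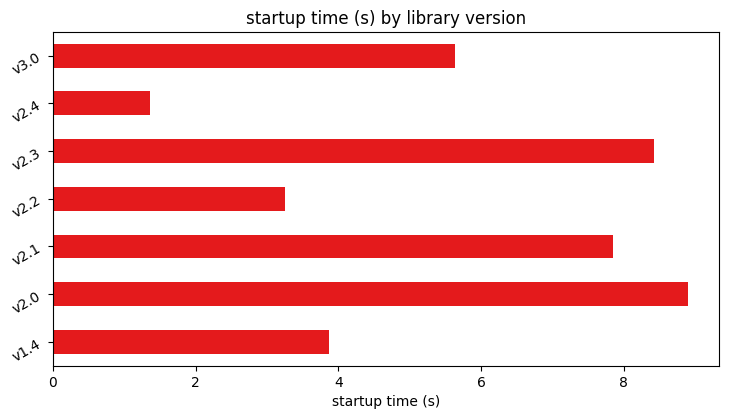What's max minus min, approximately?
≈ 8

Max v2.0 ≈ 9, min v2.4 ≈ 1; range ≈ 8.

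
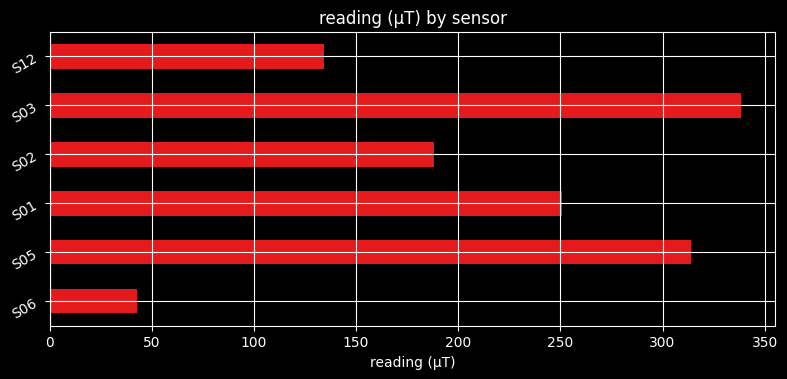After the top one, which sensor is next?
S05

Top 3: S03 ≈ 350, S05 ≈ 300, S01 ≈ 250.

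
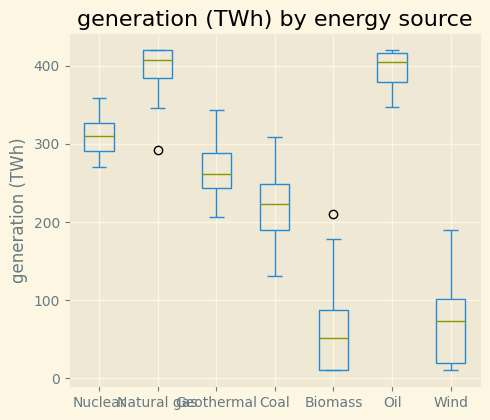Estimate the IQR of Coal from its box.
≈ 50

Q3 ≈ 250, Q1 ≈ 200; IQR ≈ 50.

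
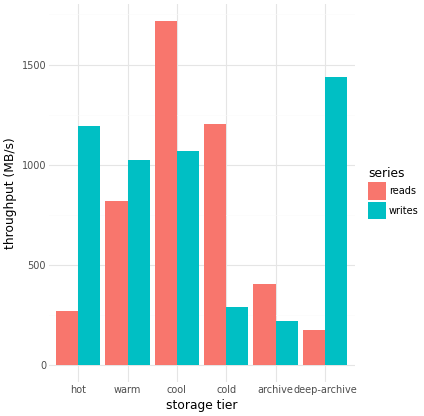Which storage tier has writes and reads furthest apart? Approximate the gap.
deep-archive: writes ≈ 1400, reads ≈ 200 → gap ≈ 1200. Next-largest (hot) is only ≈ 1000.

deep-archive, ≈ 1200 MB/s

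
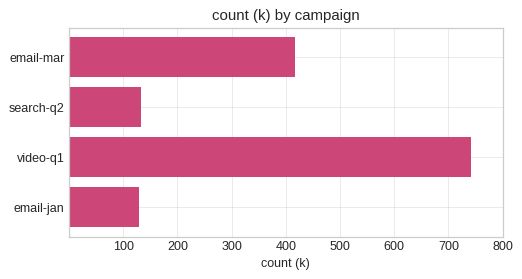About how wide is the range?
Max video-q1 ≈ 700, min email-jan ≈ 100; range ≈ 600.

≈ 600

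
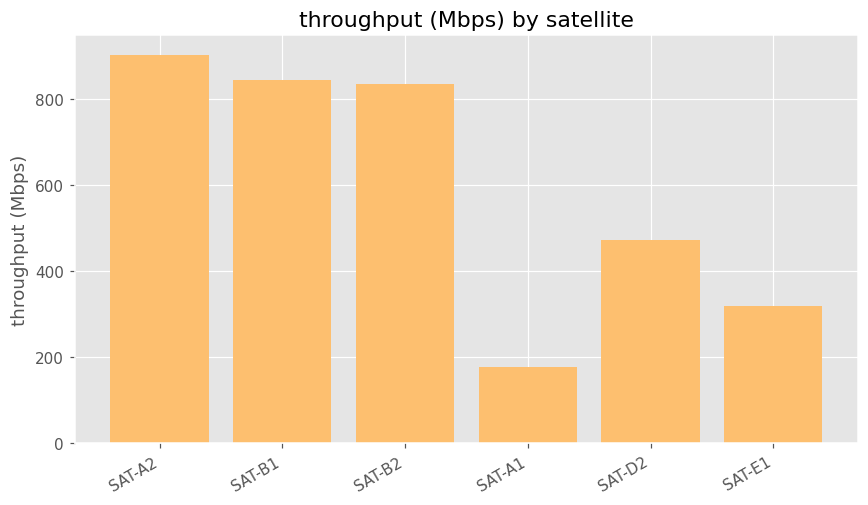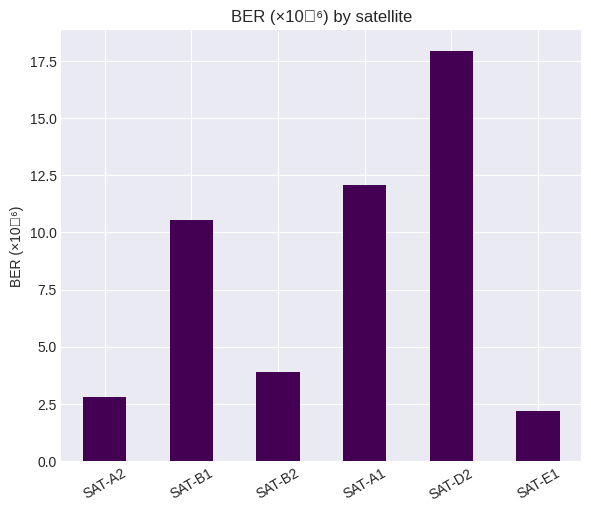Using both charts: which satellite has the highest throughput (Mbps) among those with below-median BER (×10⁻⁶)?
SAT-A2

Chart 2 median BER (×10⁻⁶) ≈ 8; below-median satellites: SAT-A2, SAT-B2, SAT-E1. Among those, SAT-A2 has the highest throughput (Mbps) (≈ 900).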